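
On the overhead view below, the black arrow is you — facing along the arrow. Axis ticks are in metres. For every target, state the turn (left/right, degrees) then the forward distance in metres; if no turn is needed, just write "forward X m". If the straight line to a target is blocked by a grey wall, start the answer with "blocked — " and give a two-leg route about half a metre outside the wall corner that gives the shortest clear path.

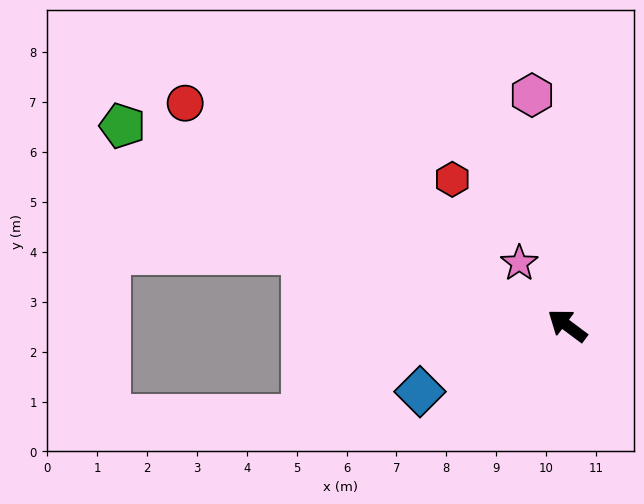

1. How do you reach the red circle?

turn left 7°, forward 8.9 m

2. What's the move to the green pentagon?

turn left 13°, forward 9.8 m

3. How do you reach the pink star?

turn right 16°, forward 1.6 m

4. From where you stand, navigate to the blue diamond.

turn left 61°, forward 3.2 m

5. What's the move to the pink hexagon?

turn right 45°, forward 4.7 m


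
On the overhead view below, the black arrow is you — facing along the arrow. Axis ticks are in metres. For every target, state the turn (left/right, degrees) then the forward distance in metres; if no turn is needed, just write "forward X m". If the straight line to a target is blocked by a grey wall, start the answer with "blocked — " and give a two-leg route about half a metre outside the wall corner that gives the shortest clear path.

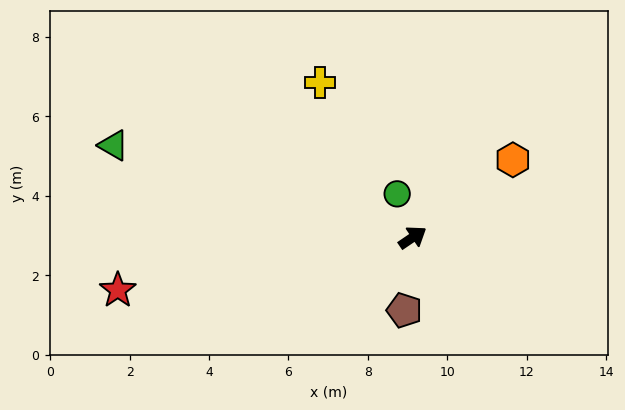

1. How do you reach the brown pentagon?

turn right 131°, forward 1.8 m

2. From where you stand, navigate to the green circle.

turn left 75°, forward 1.2 m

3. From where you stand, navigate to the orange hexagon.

turn left 4°, forward 3.2 m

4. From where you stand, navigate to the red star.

turn left 156°, forward 7.5 m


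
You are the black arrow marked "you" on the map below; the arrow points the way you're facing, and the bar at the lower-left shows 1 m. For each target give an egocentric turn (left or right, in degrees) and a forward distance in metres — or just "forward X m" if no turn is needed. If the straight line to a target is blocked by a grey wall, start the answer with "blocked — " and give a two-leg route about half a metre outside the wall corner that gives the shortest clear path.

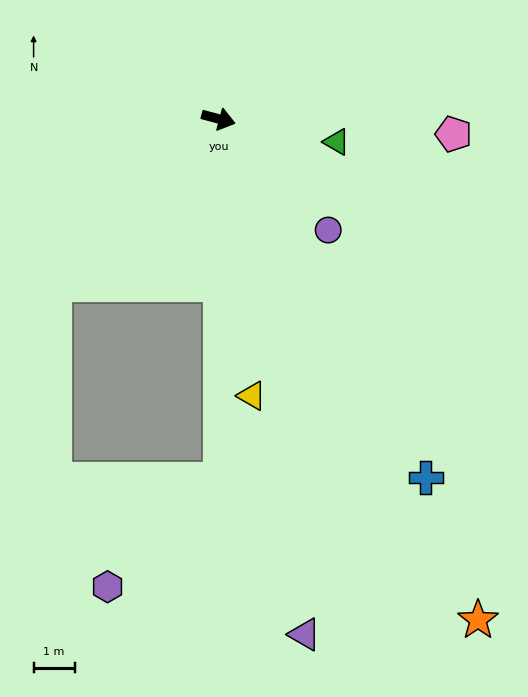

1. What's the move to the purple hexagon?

blocked — turn right 75°, forward 8.8 m, then turn right 46°, forward 3.8 m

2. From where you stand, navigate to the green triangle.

turn left 4°, forward 2.9 m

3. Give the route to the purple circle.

turn right 30°, forward 3.8 m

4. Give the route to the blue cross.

turn right 45°, forward 10.1 m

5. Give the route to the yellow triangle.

turn right 68°, forward 6.8 m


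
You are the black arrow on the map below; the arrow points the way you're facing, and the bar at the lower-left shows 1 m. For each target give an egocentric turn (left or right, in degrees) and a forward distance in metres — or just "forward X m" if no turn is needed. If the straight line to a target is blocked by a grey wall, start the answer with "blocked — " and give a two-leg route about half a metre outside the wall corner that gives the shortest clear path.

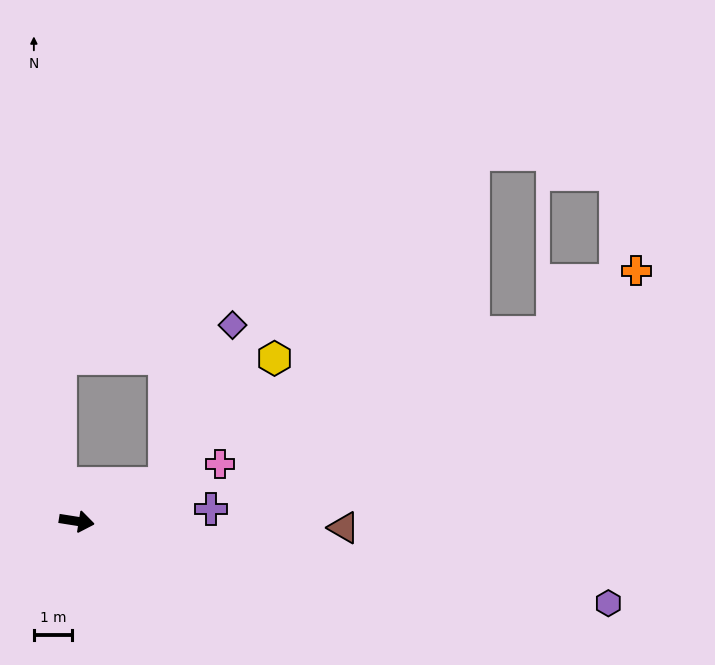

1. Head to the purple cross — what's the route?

turn left 14°, forward 3.5 m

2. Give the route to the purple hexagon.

forward 14.1 m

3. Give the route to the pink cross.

turn left 31°, forward 4.1 m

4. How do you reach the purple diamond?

blocked — turn left 33°, forward 2.5 m, then turn left 42°, forward 4.5 m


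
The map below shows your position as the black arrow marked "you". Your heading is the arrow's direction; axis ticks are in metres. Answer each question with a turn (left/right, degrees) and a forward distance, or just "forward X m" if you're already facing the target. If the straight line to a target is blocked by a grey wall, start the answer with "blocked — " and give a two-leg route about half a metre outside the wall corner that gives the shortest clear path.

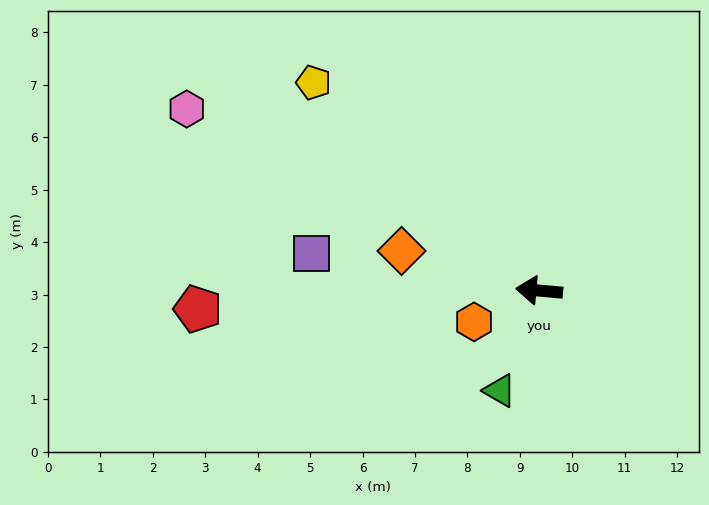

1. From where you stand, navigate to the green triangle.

turn left 73°, forward 2.0 m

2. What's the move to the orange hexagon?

turn left 31°, forward 1.4 m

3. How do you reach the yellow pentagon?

turn right 38°, forward 5.9 m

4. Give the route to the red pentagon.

turn left 8°, forward 6.5 m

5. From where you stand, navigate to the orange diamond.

turn right 11°, forward 2.7 m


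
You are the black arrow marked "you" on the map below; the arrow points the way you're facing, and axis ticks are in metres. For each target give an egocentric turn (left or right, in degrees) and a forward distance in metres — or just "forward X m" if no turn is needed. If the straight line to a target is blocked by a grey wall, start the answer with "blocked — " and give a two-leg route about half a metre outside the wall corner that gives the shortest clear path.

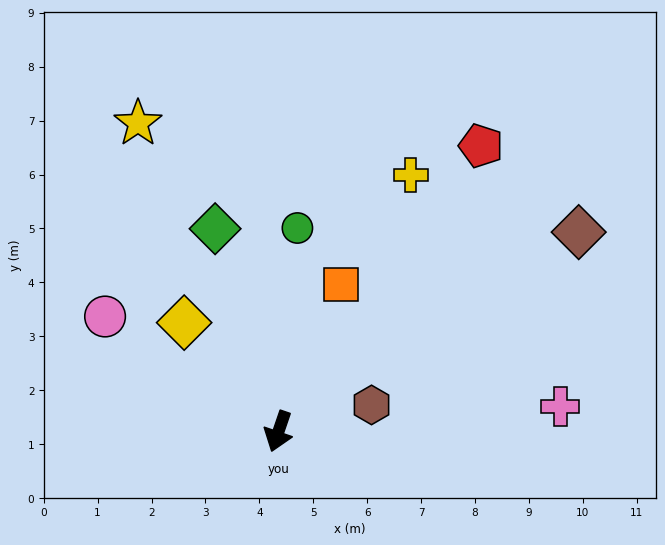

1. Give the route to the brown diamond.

turn left 142°, forward 6.7 m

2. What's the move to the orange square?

turn left 176°, forward 3.0 m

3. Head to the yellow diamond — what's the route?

turn right 120°, forward 2.7 m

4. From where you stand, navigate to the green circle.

turn right 166°, forward 3.8 m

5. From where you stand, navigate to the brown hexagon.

turn left 125°, forward 1.8 m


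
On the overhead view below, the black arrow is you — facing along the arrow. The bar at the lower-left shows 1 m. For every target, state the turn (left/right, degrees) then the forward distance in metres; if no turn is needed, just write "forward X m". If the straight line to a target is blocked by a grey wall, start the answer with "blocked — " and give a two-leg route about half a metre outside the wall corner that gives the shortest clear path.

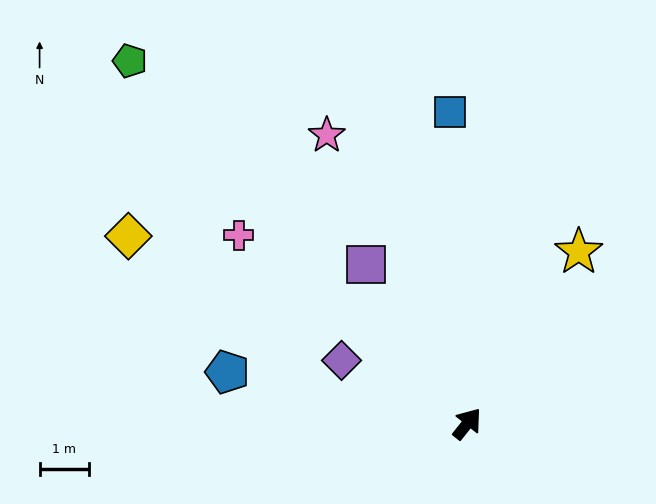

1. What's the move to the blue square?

turn left 42°, forward 6.3 m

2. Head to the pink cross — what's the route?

turn left 89°, forward 6.0 m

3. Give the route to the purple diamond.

turn left 102°, forward 2.8 m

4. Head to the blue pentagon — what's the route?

turn left 116°, forward 5.0 m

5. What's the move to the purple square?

turn left 71°, forward 3.8 m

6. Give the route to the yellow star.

turn left 6°, forward 4.1 m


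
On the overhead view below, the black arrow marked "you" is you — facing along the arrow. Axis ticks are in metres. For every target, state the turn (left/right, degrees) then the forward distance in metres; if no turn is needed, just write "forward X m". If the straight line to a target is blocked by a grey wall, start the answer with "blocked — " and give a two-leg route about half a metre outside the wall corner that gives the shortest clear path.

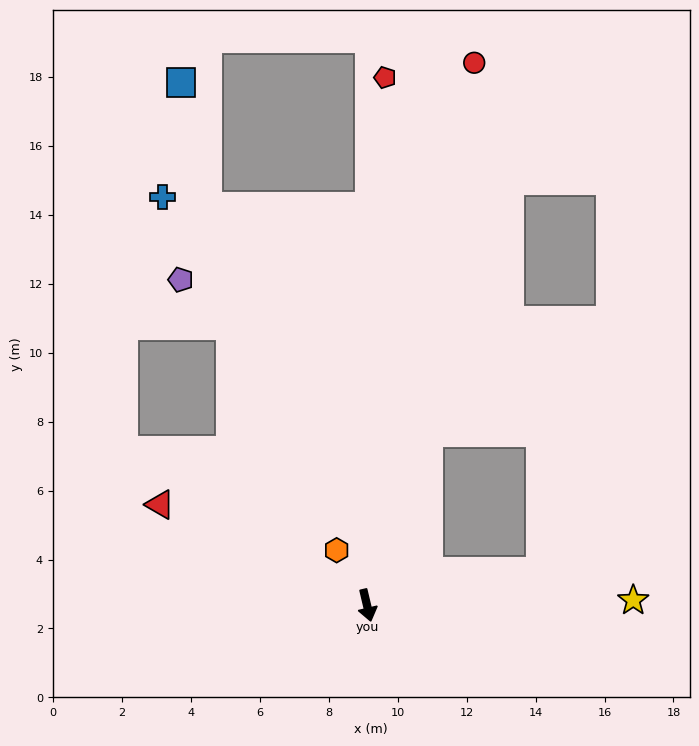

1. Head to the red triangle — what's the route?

turn right 129°, forward 6.7 m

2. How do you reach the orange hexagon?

turn right 164°, forward 1.8 m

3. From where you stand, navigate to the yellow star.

turn left 78°, forward 7.7 m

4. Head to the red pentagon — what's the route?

turn left 165°, forward 15.3 m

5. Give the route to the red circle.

turn left 156°, forward 16.0 m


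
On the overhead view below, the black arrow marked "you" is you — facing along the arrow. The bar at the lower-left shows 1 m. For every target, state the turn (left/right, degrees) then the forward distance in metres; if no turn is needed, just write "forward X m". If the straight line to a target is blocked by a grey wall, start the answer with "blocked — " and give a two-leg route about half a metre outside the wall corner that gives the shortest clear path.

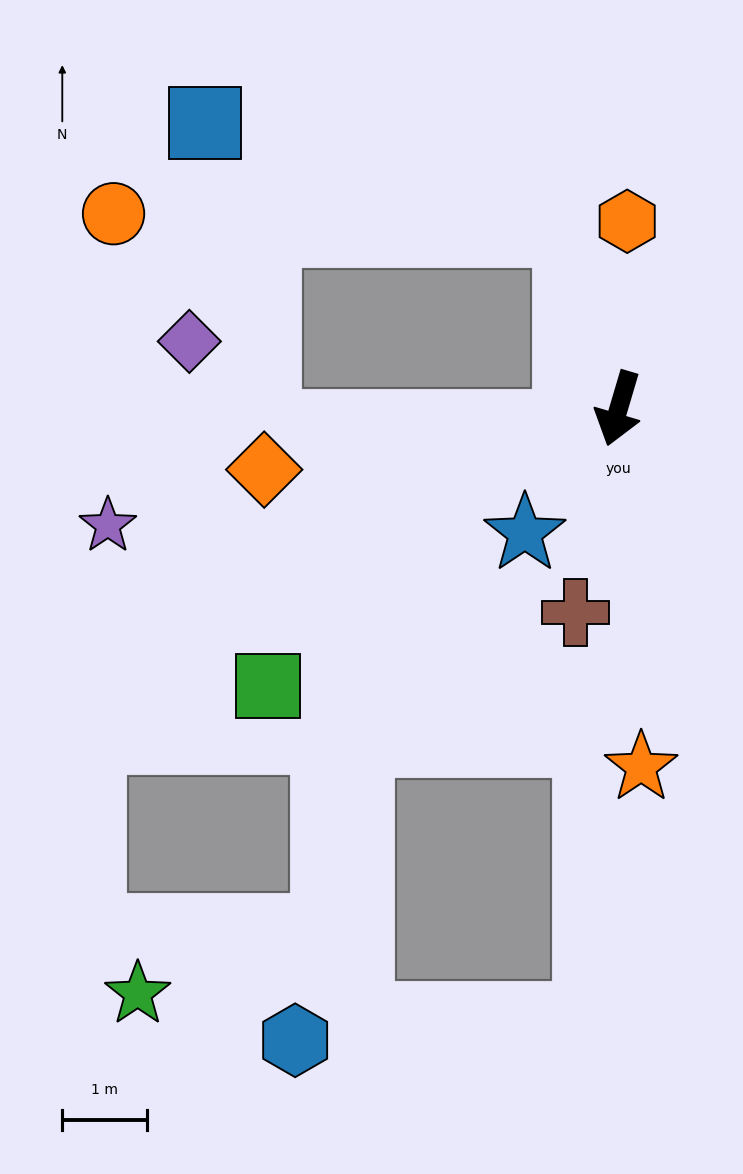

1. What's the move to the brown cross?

turn left 5°, forward 2.4 m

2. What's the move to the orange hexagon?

turn right 166°, forward 2.2 m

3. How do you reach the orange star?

turn left 20°, forward 4.2 m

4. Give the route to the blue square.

blocked — turn right 148°, forward 2.2 m, then turn left 58°, forward 4.5 m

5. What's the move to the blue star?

turn right 20°, forward 1.8 m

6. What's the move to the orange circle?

blocked — turn right 148°, forward 2.2 m, then turn left 72°, forward 5.4 m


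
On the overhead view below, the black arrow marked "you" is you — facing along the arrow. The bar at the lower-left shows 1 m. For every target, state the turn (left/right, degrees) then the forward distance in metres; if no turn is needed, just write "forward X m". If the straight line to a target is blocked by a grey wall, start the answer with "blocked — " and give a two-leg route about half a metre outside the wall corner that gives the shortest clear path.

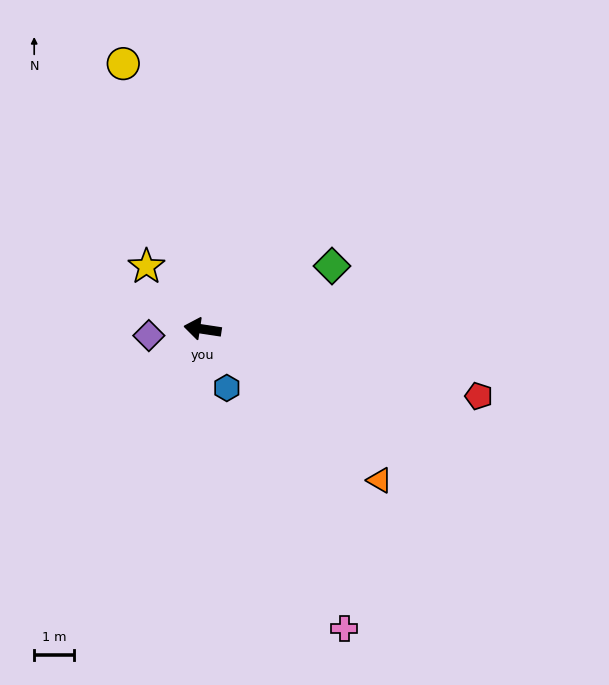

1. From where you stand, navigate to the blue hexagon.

turn left 121°, forward 1.6 m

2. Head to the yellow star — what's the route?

turn right 40°, forward 2.1 m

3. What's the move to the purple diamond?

turn left 15°, forward 1.4 m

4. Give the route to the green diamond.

turn right 145°, forward 3.6 m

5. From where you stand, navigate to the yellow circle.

turn right 65°, forward 6.9 m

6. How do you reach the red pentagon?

turn left 175°, forward 7.1 m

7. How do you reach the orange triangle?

turn left 148°, forward 5.8 m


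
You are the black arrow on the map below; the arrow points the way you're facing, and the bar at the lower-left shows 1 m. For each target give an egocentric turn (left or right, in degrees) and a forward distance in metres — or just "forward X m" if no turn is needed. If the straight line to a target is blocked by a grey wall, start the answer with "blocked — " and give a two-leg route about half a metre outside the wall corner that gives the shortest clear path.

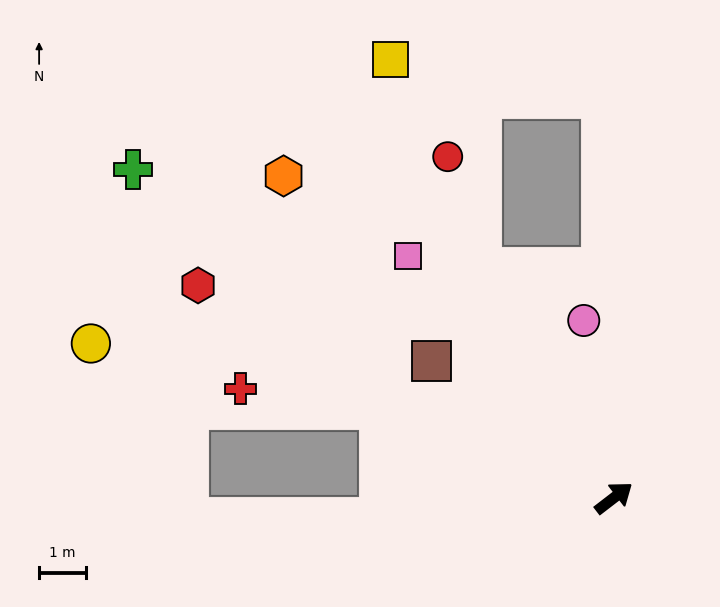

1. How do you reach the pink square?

turn left 93°, forward 6.8 m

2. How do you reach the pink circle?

turn left 62°, forward 3.8 m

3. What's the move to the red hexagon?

turn left 115°, forward 10.0 m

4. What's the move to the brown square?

turn left 105°, forward 4.9 m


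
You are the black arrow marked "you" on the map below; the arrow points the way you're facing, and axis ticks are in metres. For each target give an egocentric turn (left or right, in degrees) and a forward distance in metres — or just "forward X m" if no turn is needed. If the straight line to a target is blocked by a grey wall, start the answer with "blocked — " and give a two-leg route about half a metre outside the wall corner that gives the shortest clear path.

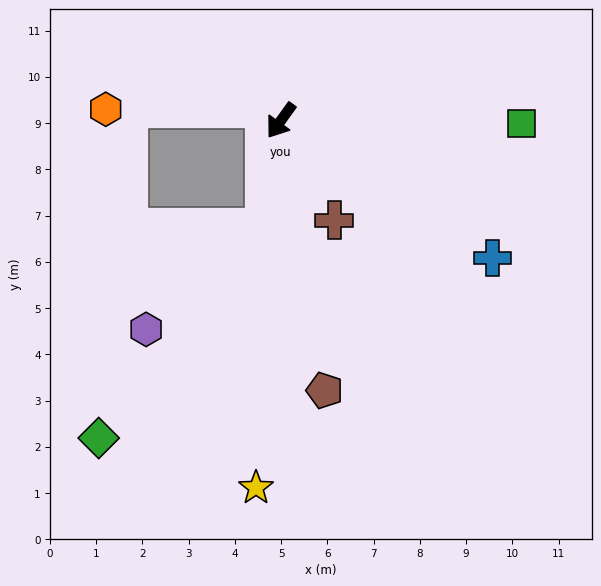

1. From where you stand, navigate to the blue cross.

turn left 93°, forward 5.5 m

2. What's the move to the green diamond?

blocked — turn left 27°, forward 2.4 m, then turn right 30°, forward 5.8 m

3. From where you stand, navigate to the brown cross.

turn left 64°, forward 2.4 m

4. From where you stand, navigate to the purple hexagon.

blocked — turn left 27°, forward 2.4 m, then turn right 41°, forward 3.4 m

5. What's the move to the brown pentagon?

turn left 45°, forward 5.9 m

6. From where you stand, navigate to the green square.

turn left 125°, forward 5.2 m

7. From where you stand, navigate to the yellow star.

turn left 32°, forward 8.0 m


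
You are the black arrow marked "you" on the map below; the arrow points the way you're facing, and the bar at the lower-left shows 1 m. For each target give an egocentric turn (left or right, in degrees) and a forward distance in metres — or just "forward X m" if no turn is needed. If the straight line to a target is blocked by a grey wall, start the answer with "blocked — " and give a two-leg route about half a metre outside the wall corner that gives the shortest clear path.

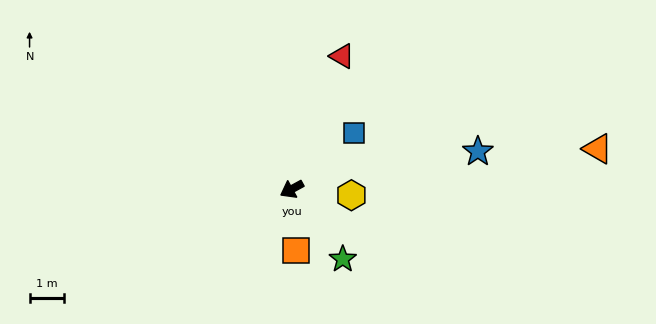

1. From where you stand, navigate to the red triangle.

turn right 139°, forward 4.2 m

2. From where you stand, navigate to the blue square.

turn right 167°, forward 2.5 m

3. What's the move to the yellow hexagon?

turn left 146°, forward 1.8 m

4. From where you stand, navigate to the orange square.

turn left 65°, forward 1.8 m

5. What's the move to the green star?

turn left 98°, forward 2.5 m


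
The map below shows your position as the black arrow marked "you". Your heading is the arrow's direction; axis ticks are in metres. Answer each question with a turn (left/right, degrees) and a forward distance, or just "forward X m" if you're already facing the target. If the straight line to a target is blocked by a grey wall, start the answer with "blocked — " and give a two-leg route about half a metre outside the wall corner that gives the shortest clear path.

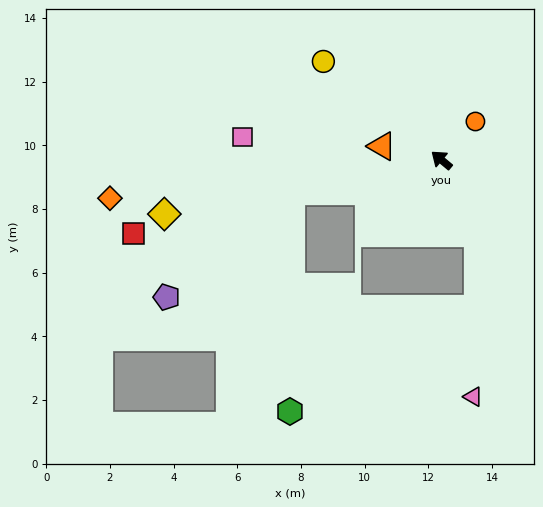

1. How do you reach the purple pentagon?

blocked — turn left 52°, forward 4.8 m, then turn left 28°, forward 5.1 m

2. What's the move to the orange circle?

turn right 92°, forward 1.6 m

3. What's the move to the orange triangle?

turn left 27°, forward 1.9 m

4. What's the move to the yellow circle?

forward 4.8 m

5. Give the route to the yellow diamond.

turn left 51°, forward 8.9 m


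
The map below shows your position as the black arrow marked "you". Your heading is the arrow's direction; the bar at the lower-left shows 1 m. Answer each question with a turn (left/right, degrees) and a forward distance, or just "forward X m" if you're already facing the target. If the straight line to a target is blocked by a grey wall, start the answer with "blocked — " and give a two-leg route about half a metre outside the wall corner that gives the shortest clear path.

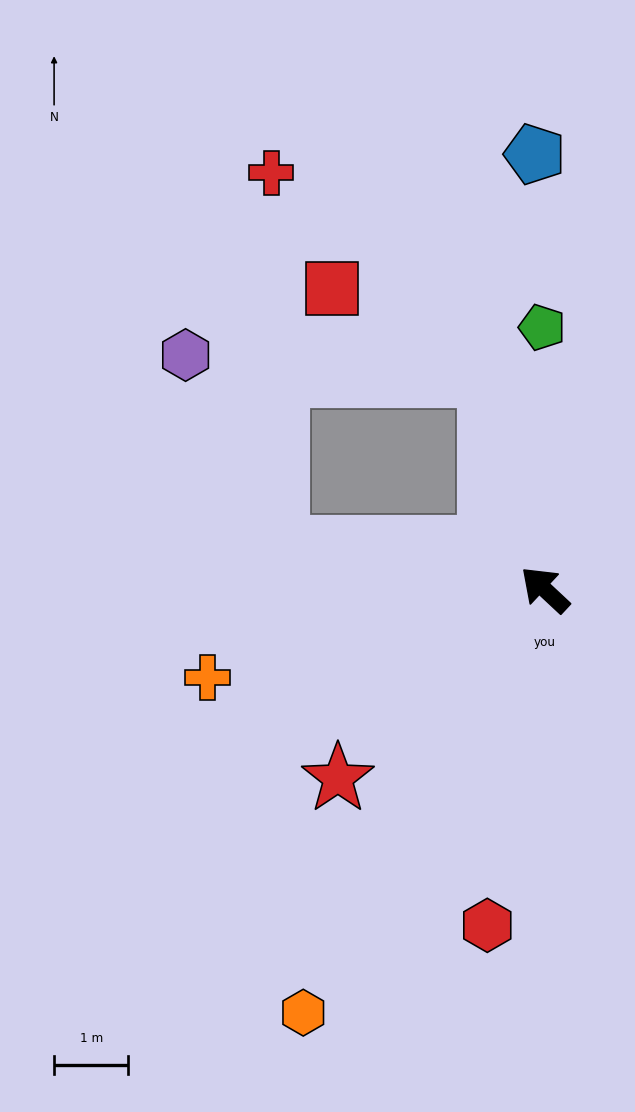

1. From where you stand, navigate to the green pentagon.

turn right 46°, forward 3.5 m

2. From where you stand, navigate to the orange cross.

turn left 58°, forward 4.7 m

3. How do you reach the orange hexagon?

turn left 103°, forward 6.6 m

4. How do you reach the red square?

blocked — turn right 32°, forward 3.0 m, then turn left 46°, forward 2.4 m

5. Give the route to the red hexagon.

turn left 123°, forward 4.6 m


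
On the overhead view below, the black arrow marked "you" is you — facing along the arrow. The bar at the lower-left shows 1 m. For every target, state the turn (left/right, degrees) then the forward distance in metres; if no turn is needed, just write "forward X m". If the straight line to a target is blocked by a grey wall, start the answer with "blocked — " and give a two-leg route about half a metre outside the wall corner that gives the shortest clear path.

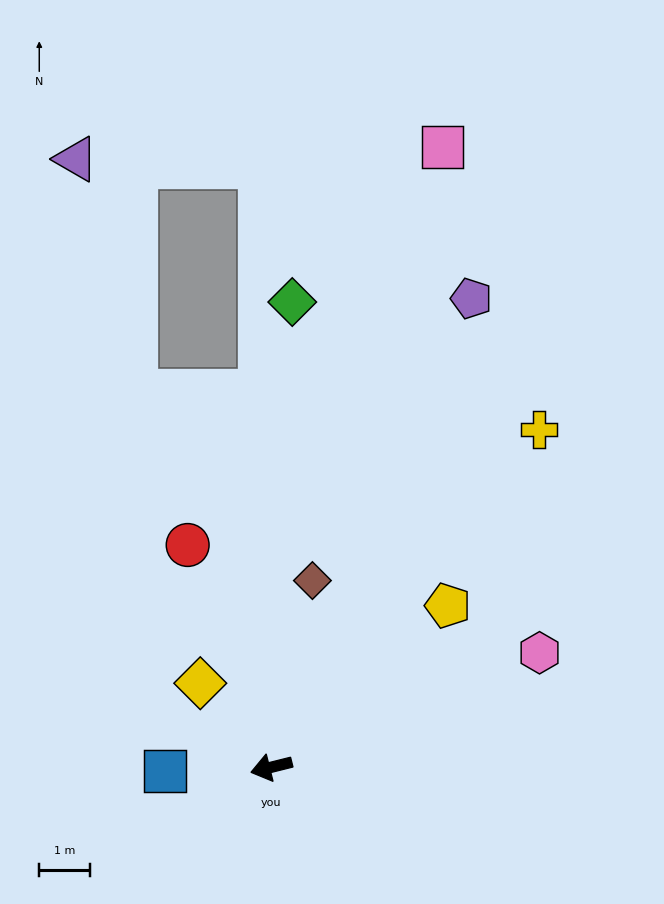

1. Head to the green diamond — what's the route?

turn right 107°, forward 9.2 m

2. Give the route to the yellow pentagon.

turn right 152°, forward 4.7 m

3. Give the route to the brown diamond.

turn right 116°, forward 3.8 m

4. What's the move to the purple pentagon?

turn right 127°, forward 10.1 m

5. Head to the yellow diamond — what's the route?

turn right 64°, forward 2.2 m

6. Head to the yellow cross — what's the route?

turn right 142°, forward 8.5 m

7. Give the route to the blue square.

turn right 12°, forward 2.1 m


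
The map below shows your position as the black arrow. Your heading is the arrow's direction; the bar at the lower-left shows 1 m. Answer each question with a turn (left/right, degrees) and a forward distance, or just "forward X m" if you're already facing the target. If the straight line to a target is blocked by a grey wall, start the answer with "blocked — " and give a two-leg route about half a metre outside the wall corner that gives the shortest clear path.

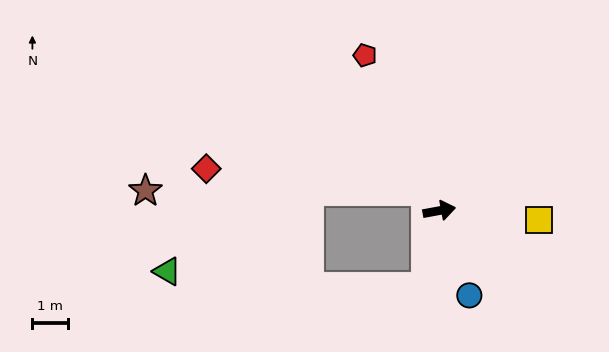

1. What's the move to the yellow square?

turn right 16°, forward 2.8 m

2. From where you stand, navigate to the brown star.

blocked — turn left 113°, forward 0.7 m, then turn left 57°, forward 7.8 m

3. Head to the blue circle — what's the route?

turn right 81°, forward 2.5 m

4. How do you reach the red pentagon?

turn left 105°, forward 4.8 m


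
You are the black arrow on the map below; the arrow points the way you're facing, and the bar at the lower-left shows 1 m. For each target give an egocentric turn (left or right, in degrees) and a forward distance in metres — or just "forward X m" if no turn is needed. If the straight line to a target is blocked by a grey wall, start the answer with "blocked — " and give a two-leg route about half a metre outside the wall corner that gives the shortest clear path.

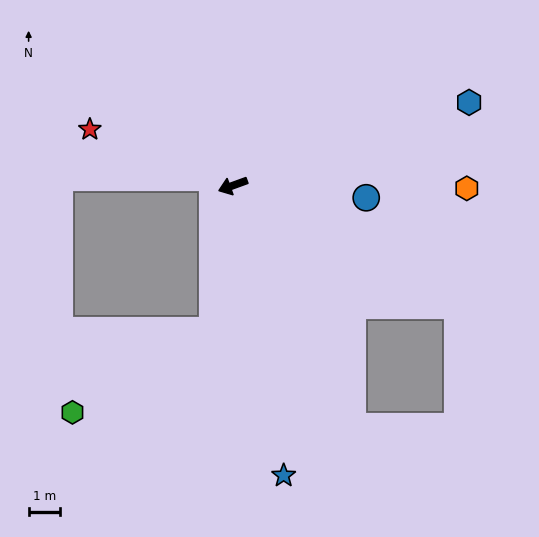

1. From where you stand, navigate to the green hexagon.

blocked — turn left 62°, forward 4.6 m, then turn right 52°, forward 5.1 m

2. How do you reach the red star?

turn right 41°, forward 4.8 m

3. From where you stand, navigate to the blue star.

turn left 80°, forward 9.3 m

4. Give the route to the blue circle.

turn left 155°, forward 4.2 m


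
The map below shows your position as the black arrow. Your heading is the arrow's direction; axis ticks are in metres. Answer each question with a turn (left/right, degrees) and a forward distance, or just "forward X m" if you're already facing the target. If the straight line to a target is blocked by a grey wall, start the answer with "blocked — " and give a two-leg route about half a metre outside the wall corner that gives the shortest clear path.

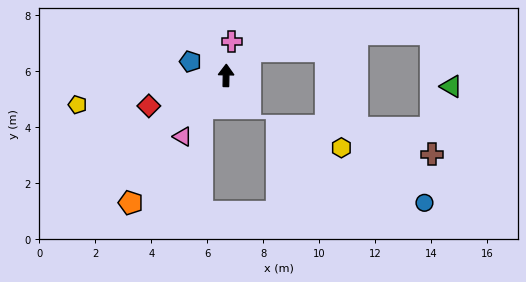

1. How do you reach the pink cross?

turn right 8°, forward 1.2 m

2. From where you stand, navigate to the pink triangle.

turn left 146°, forward 2.7 m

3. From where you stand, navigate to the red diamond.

turn left 113°, forward 3.0 m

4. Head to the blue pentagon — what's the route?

turn left 70°, forward 1.4 m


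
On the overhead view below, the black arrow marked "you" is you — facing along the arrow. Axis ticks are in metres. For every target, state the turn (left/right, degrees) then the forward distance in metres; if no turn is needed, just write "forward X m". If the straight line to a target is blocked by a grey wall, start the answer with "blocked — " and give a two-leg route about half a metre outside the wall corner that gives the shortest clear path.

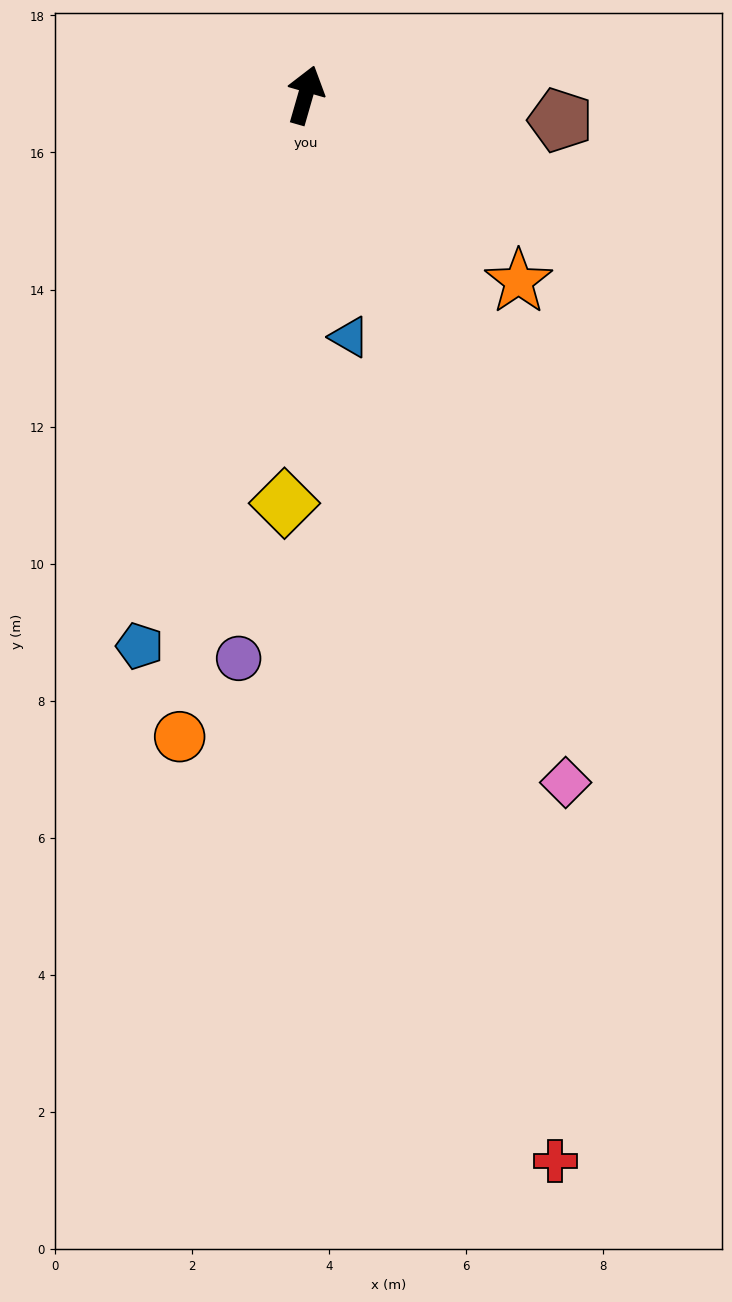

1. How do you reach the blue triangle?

turn right 154°, forward 3.6 m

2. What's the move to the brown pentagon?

turn right 80°, forward 3.7 m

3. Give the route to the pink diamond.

turn right 143°, forward 10.7 m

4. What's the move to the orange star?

turn right 115°, forward 4.1 m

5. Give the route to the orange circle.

turn right 175°, forward 9.5 m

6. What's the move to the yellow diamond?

turn right 167°, forward 6.0 m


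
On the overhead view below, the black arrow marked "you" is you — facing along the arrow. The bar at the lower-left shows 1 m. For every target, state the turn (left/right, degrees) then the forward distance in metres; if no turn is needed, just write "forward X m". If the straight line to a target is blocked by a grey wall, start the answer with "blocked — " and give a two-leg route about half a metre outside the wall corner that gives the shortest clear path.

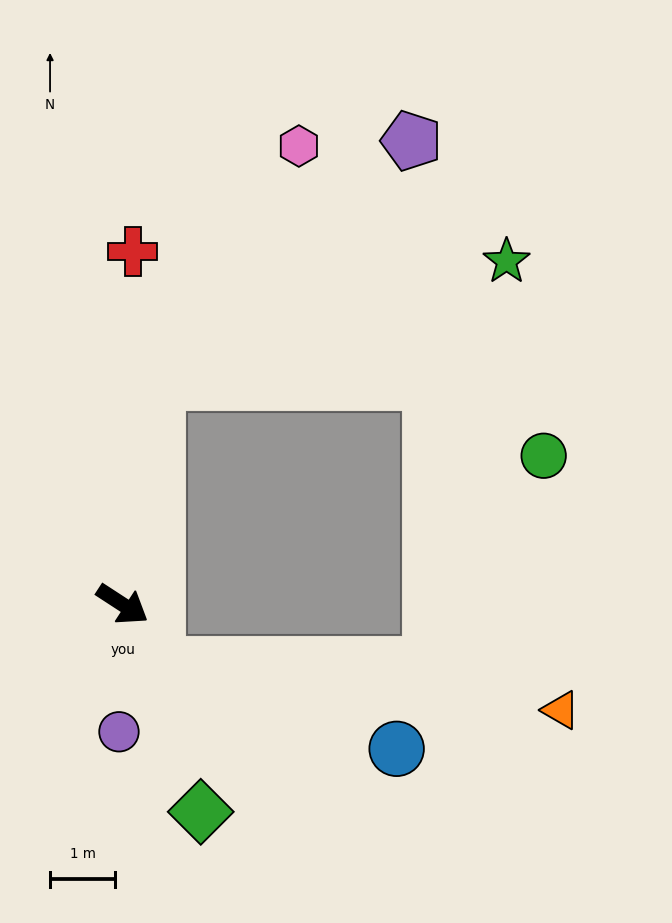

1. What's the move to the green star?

blocked — turn left 114°, forward 3.4 m, then turn right 62°, forward 5.7 m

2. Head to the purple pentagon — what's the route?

blocked — turn left 114°, forward 3.4 m, then turn right 37°, forward 5.4 m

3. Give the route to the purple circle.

turn right 59°, forward 2.0 m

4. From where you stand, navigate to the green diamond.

turn right 36°, forward 3.4 m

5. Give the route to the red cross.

turn left 121°, forward 5.4 m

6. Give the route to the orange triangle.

blocked — turn right 27°, forward 1.1 m, then turn left 54°, forward 6.2 m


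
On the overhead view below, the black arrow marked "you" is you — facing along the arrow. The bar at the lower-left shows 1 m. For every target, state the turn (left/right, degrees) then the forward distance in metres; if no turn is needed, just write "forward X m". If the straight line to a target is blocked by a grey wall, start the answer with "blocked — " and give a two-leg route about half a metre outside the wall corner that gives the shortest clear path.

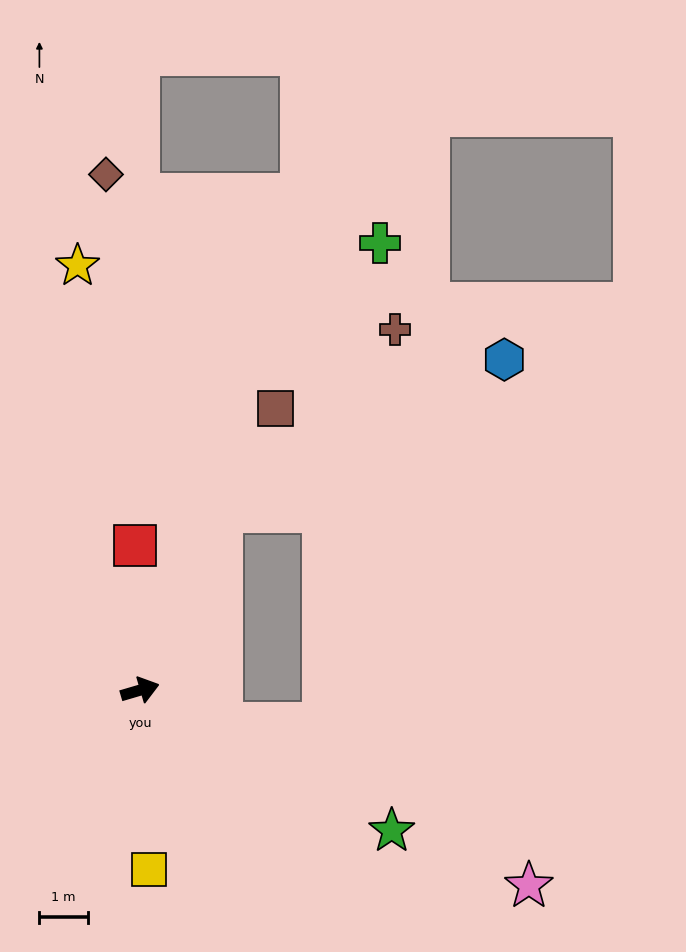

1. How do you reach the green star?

turn right 46°, forward 5.9 m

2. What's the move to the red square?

turn left 76°, forward 3.0 m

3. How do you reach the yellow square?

turn right 104°, forward 3.7 m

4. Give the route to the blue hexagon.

blocked — turn left 49°, forward 4.0 m, then turn right 37°, forward 6.6 m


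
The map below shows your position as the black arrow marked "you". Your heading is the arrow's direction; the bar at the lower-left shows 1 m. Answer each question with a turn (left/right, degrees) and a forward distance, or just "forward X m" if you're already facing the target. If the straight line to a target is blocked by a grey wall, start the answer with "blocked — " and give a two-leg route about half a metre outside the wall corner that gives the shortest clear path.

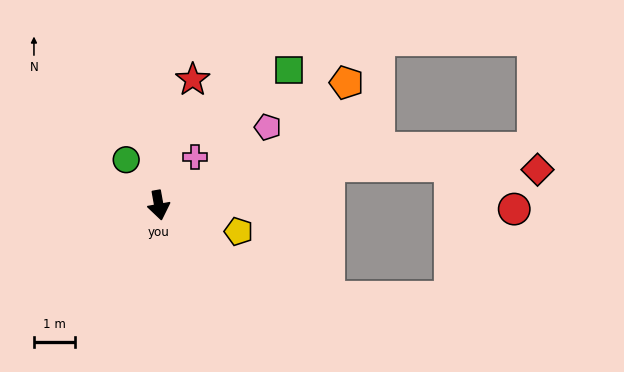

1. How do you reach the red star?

turn left 155°, forward 3.2 m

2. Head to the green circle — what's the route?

turn right 155°, forward 1.4 m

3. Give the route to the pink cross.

turn left 133°, forward 1.5 m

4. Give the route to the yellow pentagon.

turn left 62°, forward 2.1 m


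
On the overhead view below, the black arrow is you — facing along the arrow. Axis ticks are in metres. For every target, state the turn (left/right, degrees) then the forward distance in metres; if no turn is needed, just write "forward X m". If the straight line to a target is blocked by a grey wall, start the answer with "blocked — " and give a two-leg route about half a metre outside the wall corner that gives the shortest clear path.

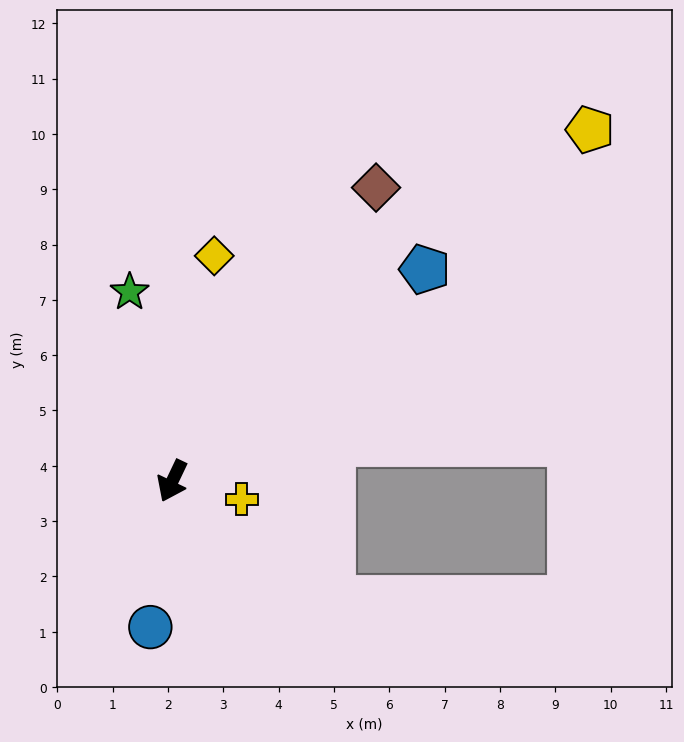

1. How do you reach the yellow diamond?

turn right 165°, forward 4.1 m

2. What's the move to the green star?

turn right 142°, forward 3.5 m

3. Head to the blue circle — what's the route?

turn left 17°, forward 2.7 m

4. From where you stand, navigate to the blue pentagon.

turn left 155°, forward 6.0 m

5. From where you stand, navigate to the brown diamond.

turn left 171°, forward 6.5 m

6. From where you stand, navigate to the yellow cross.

turn left 101°, forward 1.3 m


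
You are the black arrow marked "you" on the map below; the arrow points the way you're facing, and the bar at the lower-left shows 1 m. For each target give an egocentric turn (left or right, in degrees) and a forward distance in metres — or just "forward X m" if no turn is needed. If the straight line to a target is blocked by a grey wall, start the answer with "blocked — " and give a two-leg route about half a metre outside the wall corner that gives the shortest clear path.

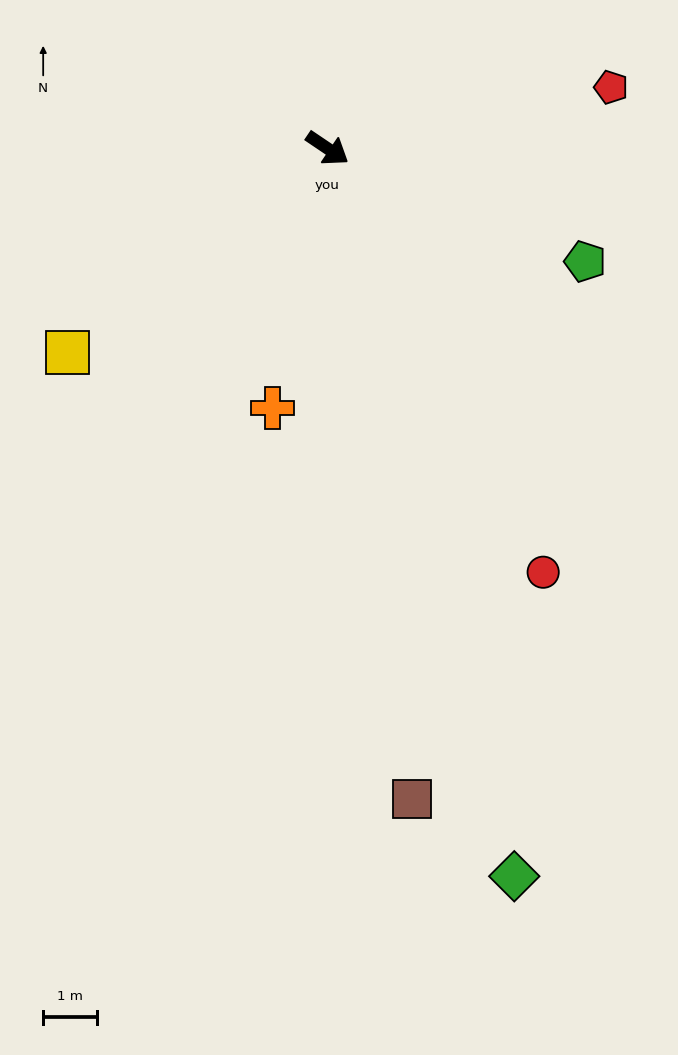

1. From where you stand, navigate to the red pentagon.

turn left 46°, forward 5.4 m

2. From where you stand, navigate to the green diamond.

turn right 42°, forward 13.9 m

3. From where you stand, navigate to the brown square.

turn right 49°, forward 12.1 m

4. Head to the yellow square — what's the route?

turn right 108°, forward 6.1 m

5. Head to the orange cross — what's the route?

turn right 68°, forward 4.9 m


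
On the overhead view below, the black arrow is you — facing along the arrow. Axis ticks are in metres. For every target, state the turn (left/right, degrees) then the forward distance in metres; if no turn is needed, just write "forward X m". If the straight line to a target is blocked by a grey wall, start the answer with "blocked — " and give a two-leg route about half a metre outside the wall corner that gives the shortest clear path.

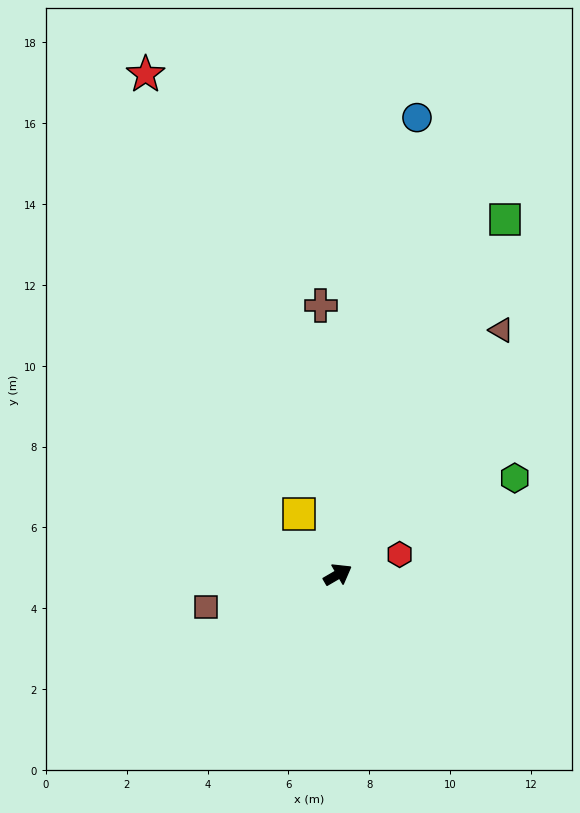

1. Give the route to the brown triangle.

turn left 26°, forward 7.3 m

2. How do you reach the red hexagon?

turn right 12°, forward 1.6 m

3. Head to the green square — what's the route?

turn left 35°, forward 9.7 m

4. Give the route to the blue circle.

turn left 50°, forward 11.5 m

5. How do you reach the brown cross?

turn left 63°, forward 6.7 m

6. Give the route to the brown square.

turn left 164°, forward 3.4 m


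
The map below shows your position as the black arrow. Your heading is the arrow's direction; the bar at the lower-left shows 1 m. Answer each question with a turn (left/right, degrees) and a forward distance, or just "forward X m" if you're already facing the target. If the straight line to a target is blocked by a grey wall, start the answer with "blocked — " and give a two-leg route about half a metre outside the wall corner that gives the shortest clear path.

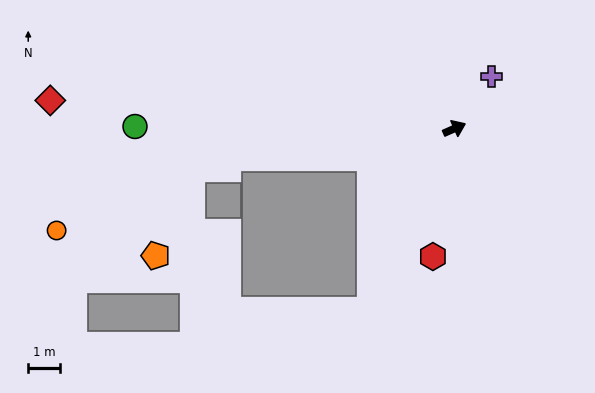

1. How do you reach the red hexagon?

turn right 123°, forward 4.1 m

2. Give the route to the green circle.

turn left 156°, forward 10.1 m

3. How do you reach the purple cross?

turn left 31°, forward 2.0 m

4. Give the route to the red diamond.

turn left 152°, forward 12.8 m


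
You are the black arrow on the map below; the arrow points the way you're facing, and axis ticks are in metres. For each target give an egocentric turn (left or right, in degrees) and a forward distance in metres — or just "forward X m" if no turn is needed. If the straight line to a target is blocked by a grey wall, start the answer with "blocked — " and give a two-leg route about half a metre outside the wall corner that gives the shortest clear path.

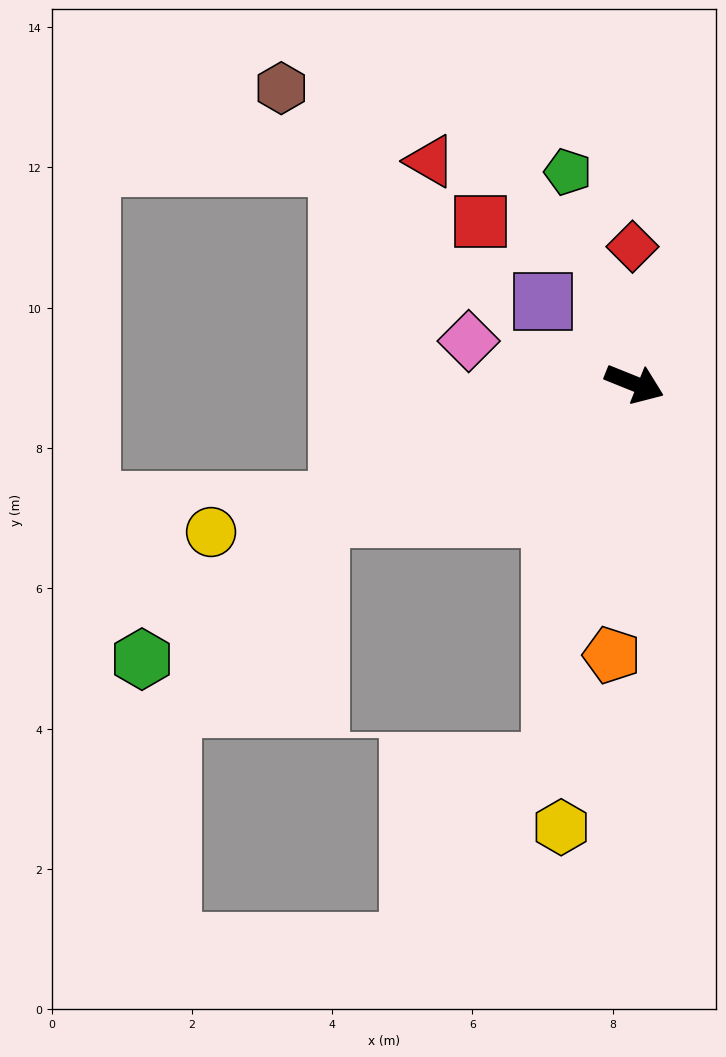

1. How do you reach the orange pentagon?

turn right 73°, forward 3.9 m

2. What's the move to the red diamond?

turn left 113°, forward 2.0 m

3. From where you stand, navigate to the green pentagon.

turn left 129°, forward 3.2 m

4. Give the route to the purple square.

turn left 160°, forward 1.7 m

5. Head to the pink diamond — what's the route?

turn right 172°, forward 2.4 m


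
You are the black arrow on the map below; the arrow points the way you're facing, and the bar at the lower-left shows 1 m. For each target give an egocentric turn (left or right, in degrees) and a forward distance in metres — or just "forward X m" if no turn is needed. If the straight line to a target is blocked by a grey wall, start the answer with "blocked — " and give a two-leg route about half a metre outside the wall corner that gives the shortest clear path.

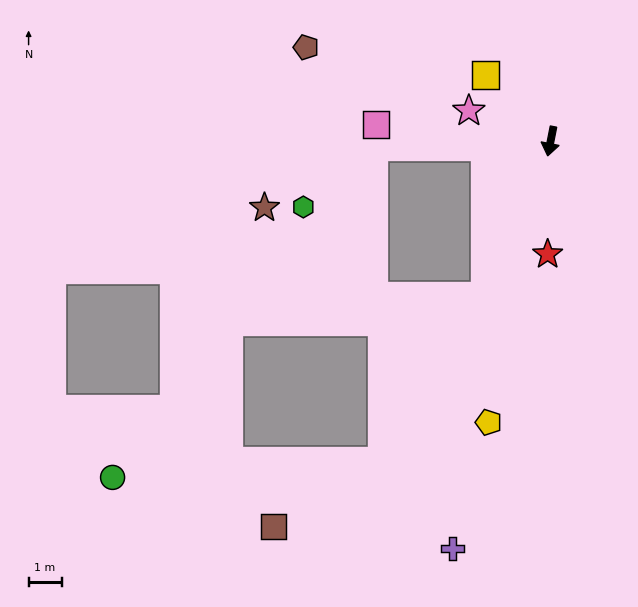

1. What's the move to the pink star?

turn right 99°, forward 2.6 m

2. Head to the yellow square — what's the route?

turn right 124°, forward 2.8 m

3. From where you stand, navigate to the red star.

turn left 10°, forward 3.4 m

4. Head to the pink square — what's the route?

turn right 84°, forward 5.3 m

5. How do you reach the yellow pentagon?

forward 8.7 m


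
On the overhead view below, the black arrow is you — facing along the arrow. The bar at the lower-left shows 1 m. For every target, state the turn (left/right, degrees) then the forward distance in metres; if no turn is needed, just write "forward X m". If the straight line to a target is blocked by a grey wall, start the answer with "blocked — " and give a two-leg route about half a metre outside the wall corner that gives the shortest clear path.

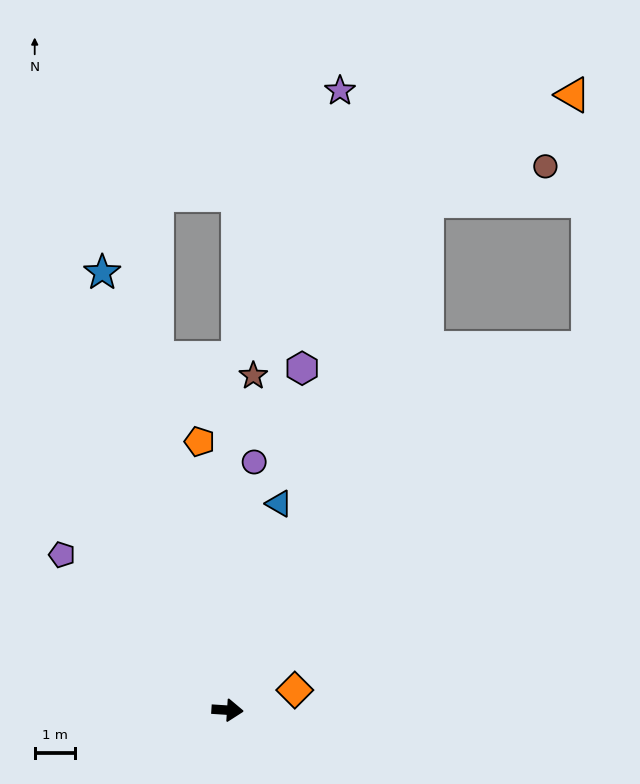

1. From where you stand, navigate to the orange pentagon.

turn left 100°, forward 6.8 m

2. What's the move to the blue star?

turn left 110°, forward 11.4 m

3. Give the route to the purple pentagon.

turn left 141°, forward 5.7 m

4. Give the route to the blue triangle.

turn left 80°, forward 5.3 m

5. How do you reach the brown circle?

blocked — turn left 72°, forward 13.7 m, then turn right 52°, forward 3.1 m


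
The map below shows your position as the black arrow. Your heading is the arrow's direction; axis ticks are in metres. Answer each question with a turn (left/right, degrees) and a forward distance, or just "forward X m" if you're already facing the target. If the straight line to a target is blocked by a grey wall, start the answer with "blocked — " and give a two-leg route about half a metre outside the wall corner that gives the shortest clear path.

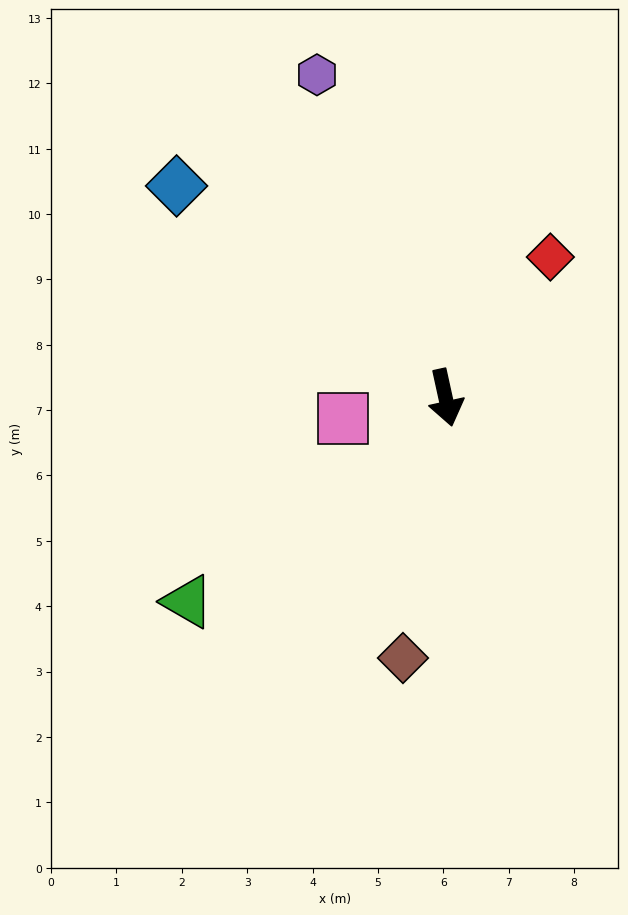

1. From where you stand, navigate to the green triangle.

turn right 64°, forward 5.0 m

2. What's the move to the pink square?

turn right 91°, forward 1.6 m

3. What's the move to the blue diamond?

turn right 141°, forward 5.2 m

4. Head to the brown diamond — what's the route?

turn right 22°, forward 4.0 m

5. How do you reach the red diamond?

turn left 131°, forward 2.7 m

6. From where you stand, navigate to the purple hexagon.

turn right 171°, forward 5.3 m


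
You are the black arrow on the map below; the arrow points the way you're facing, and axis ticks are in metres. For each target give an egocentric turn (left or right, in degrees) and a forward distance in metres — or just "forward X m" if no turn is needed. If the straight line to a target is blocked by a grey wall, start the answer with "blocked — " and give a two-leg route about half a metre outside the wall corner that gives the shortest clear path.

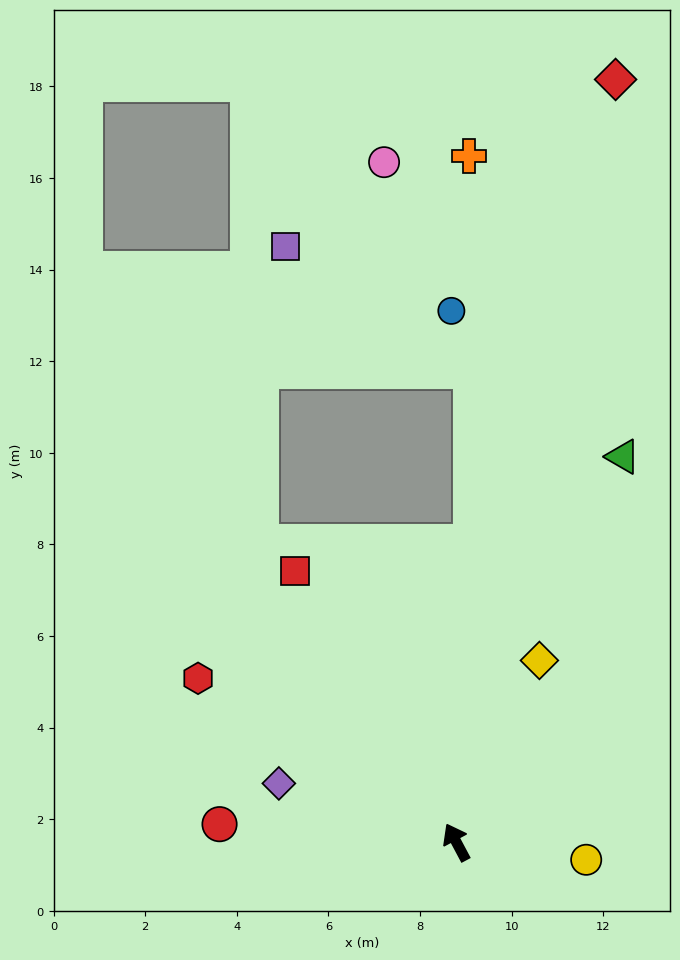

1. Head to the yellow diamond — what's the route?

turn right 53°, forward 4.4 m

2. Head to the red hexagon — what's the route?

turn left 30°, forward 6.7 m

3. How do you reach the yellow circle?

turn right 126°, forward 2.9 m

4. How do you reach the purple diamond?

turn left 44°, forward 4.1 m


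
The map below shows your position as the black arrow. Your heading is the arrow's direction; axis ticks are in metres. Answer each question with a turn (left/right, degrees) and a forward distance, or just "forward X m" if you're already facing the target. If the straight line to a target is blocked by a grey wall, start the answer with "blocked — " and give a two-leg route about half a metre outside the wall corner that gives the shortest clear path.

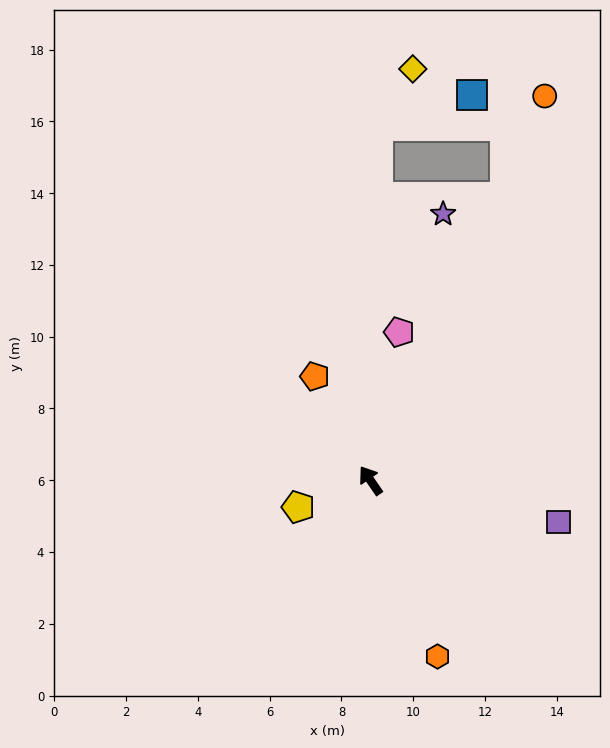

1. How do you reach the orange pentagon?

turn right 6°, forward 3.3 m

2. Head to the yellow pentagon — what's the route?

turn left 76°, forward 2.1 m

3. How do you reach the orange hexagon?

turn left 166°, forward 5.2 m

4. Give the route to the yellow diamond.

blocked — turn right 36°, forward 9.9 m, then turn right 30°, forward 1.9 m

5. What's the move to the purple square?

turn right 137°, forward 5.4 m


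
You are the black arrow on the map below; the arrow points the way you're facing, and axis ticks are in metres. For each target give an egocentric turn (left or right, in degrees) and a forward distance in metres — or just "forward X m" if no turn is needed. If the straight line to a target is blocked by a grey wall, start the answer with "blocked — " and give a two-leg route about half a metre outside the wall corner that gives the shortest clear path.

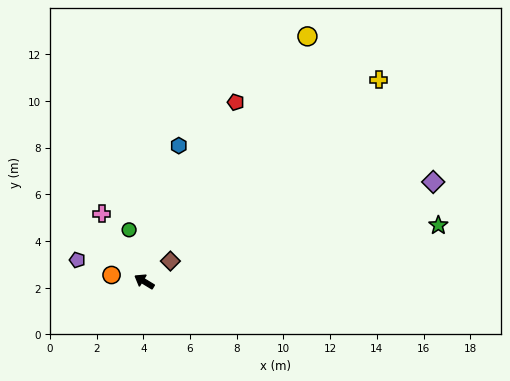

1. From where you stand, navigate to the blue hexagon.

turn right 73°, forward 6.0 m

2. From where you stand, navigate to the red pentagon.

turn right 86°, forward 8.6 m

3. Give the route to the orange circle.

turn left 20°, forward 1.4 m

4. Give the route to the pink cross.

turn right 27°, forward 3.4 m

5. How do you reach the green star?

turn right 138°, forward 12.8 m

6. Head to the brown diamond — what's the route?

turn right 111°, forward 1.4 m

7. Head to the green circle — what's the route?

turn right 42°, forward 2.3 m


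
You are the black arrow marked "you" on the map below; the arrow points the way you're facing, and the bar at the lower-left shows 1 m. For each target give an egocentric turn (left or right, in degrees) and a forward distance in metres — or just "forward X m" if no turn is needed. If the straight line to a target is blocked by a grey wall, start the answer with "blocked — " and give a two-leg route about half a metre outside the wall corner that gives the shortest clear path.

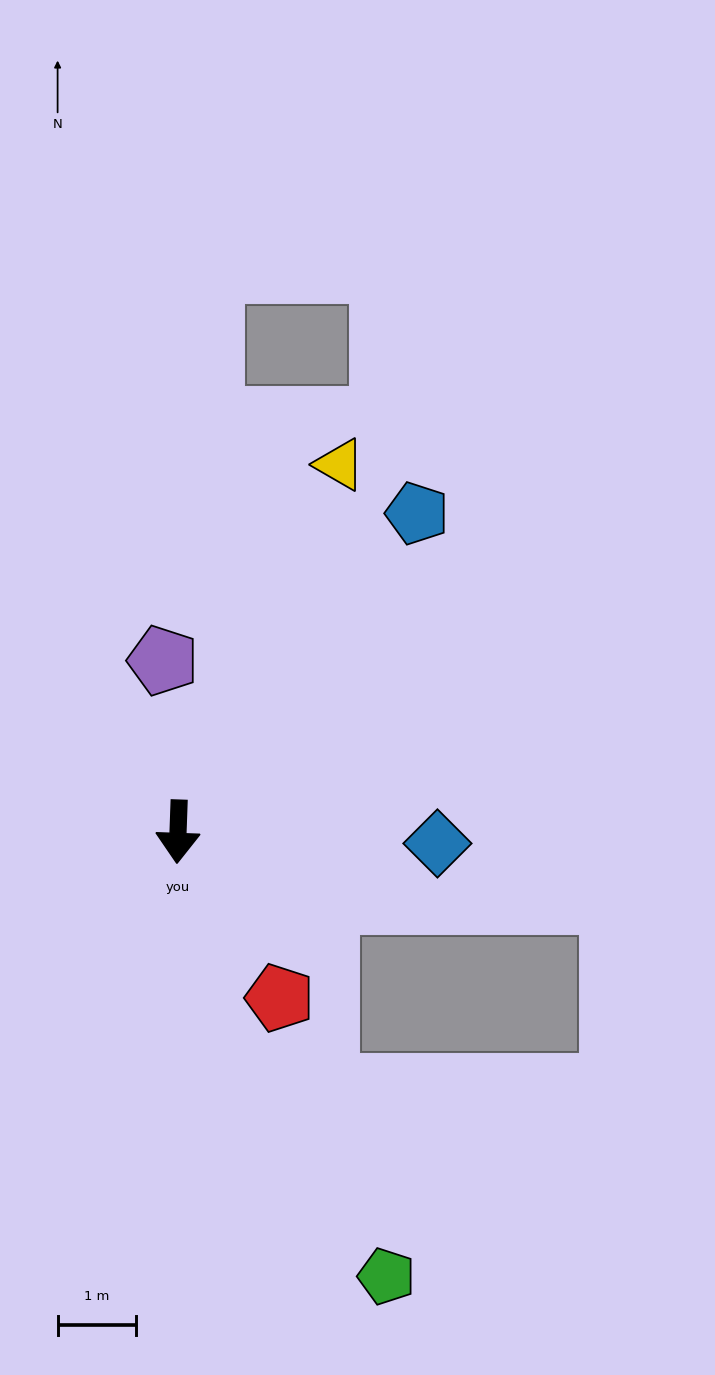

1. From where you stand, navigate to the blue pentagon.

turn left 145°, forward 5.1 m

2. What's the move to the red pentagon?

turn left 33°, forward 2.5 m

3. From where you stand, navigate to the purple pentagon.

turn right 173°, forward 2.2 m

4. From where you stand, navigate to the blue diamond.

turn left 89°, forward 3.3 m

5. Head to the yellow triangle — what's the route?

turn left 158°, forward 5.1 m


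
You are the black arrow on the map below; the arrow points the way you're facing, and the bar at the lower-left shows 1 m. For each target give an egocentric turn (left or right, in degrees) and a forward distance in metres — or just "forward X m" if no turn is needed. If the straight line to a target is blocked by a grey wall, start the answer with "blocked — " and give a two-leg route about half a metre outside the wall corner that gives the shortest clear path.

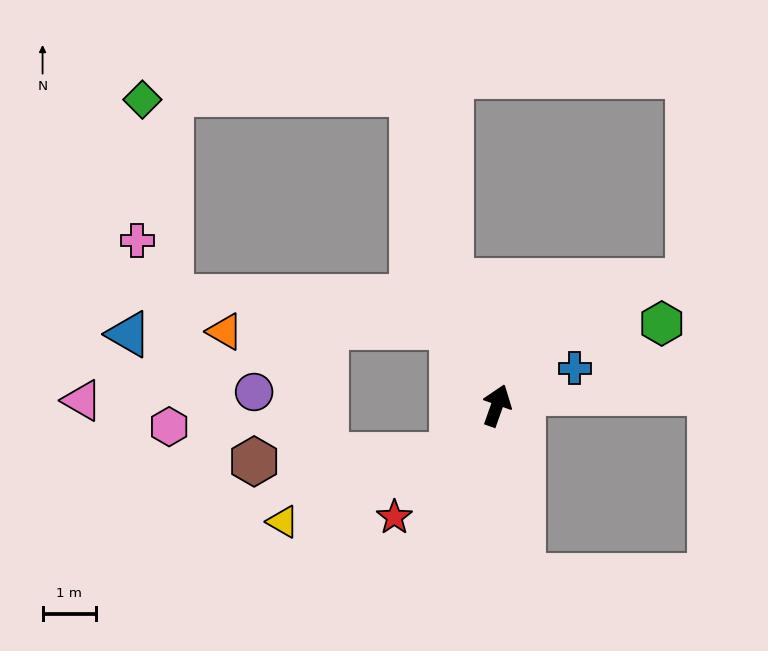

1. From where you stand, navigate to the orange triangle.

blocked — turn left 49°, forward 1.7 m, then turn left 61°, forward 4.3 m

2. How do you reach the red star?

turn left 157°, forward 2.9 m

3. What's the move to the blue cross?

turn right 45°, forward 1.6 m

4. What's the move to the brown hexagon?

blocked — turn left 157°, forward 1.3 m, then turn right 46°, forward 3.7 m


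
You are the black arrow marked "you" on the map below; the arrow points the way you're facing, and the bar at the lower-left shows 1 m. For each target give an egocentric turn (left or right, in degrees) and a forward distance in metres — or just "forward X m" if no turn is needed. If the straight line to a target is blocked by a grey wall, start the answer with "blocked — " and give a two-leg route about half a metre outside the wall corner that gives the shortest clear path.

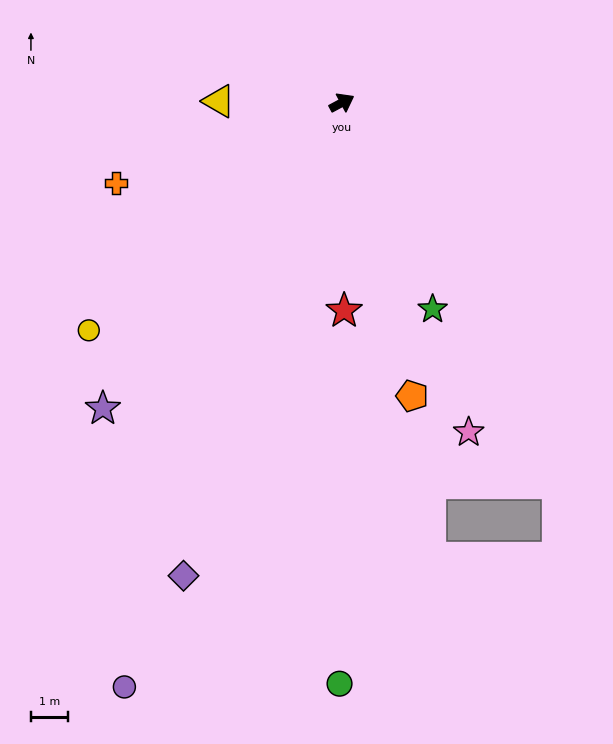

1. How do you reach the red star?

turn right 118°, forward 5.6 m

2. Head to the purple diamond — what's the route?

turn right 137°, forward 13.5 m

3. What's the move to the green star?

turn right 95°, forward 6.1 m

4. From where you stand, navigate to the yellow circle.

turn right 166°, forward 9.2 m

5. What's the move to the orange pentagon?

turn right 105°, forward 8.2 m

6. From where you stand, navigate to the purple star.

turn right 156°, forward 10.5 m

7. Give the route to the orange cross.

turn left 171°, forward 6.5 m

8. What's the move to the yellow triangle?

turn left 151°, forward 3.3 m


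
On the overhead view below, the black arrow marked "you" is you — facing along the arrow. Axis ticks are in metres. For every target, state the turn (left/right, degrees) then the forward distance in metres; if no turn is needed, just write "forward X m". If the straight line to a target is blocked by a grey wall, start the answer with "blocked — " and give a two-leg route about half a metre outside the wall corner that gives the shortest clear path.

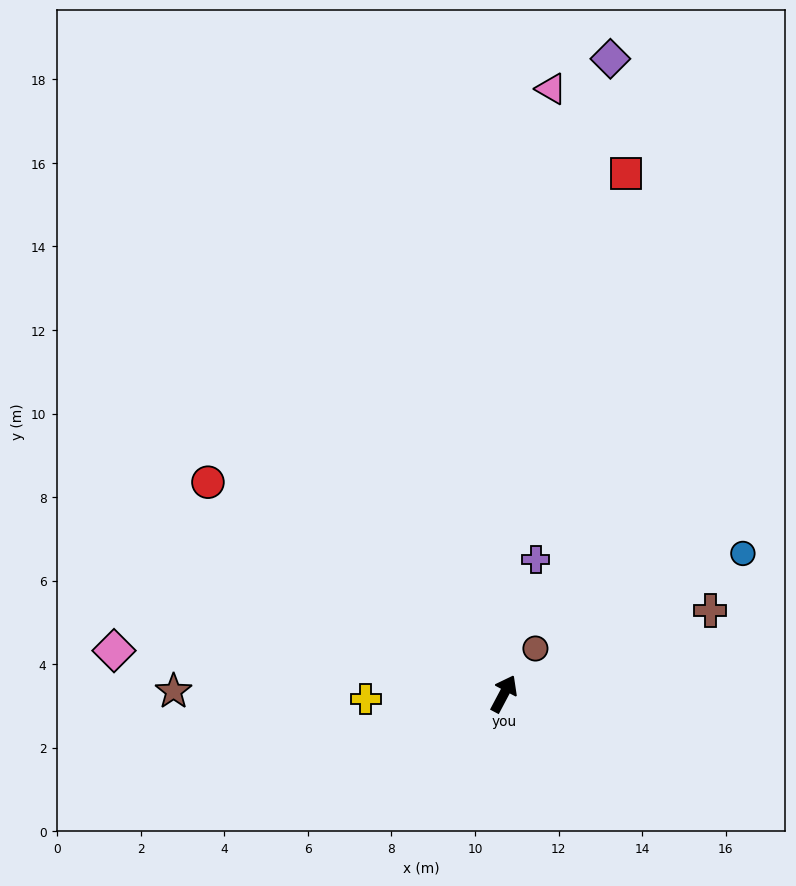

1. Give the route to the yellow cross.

turn left 120°, forward 3.3 m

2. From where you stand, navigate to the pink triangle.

turn left 23°, forward 14.5 m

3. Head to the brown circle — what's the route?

turn right 7°, forward 1.3 m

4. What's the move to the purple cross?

turn left 14°, forward 3.3 m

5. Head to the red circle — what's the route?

turn left 82°, forward 8.7 m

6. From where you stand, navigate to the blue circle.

turn right 32°, forward 6.6 m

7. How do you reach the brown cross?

turn right 40°, forward 5.3 m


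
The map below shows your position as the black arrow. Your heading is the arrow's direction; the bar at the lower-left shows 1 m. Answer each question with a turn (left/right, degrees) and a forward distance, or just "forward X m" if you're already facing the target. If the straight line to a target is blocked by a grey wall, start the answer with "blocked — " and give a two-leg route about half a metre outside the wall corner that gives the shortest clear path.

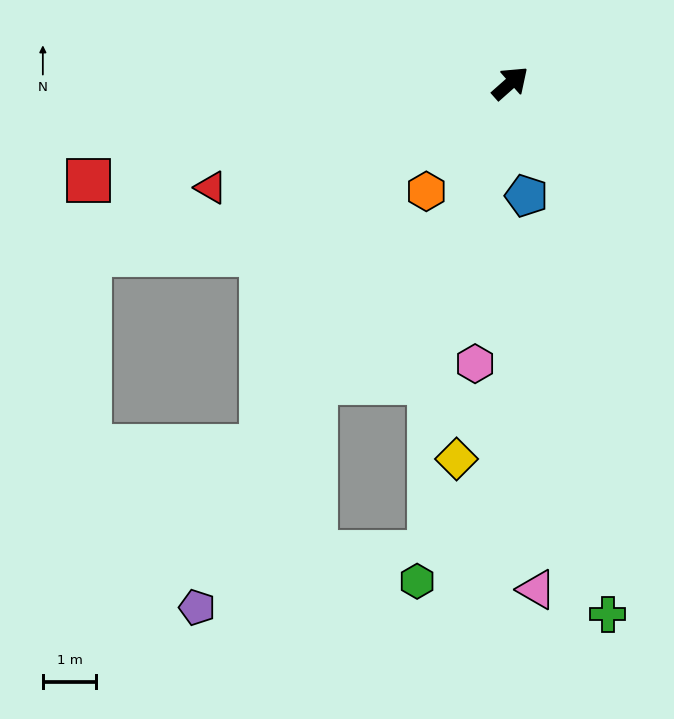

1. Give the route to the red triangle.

turn left 158°, forward 5.9 m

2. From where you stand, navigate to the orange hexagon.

turn right 169°, forward 2.6 m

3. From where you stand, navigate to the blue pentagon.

turn right 123°, forward 2.1 m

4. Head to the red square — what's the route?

turn left 151°, forward 8.1 m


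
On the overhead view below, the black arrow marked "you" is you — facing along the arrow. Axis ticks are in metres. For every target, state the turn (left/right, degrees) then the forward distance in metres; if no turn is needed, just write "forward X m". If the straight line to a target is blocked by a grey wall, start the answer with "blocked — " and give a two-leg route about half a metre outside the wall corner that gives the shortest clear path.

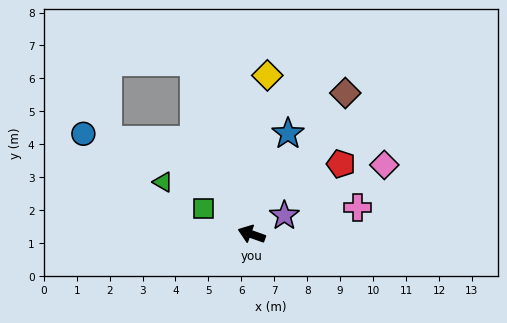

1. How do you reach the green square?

turn right 9°, forward 1.6 m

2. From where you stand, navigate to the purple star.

turn right 131°, forward 1.1 m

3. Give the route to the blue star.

turn right 90°, forward 3.2 m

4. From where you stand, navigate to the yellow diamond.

turn right 76°, forward 4.8 m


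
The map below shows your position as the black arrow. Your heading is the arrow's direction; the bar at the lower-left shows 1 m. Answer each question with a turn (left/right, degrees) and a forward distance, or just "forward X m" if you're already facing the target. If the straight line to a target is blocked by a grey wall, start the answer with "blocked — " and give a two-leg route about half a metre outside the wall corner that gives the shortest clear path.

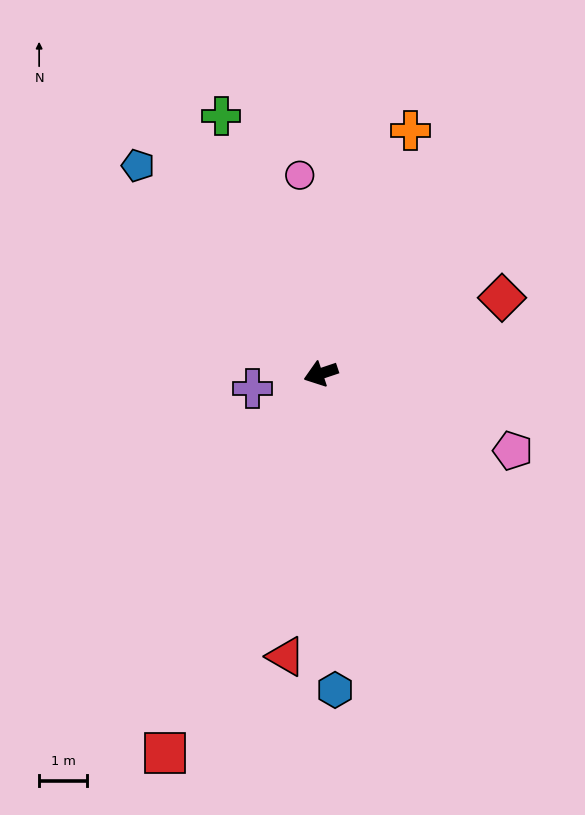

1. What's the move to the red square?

turn left 49°, forward 8.6 m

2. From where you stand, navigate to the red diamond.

turn right 176°, forward 4.1 m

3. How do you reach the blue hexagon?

turn left 74°, forward 6.6 m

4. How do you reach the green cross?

turn right 87°, forward 5.8 m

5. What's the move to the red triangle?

turn left 64°, forward 5.9 m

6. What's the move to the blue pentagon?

turn right 67°, forward 5.8 m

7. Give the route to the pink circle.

turn right 102°, forward 4.2 m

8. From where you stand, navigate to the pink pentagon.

turn left 140°, forward 4.3 m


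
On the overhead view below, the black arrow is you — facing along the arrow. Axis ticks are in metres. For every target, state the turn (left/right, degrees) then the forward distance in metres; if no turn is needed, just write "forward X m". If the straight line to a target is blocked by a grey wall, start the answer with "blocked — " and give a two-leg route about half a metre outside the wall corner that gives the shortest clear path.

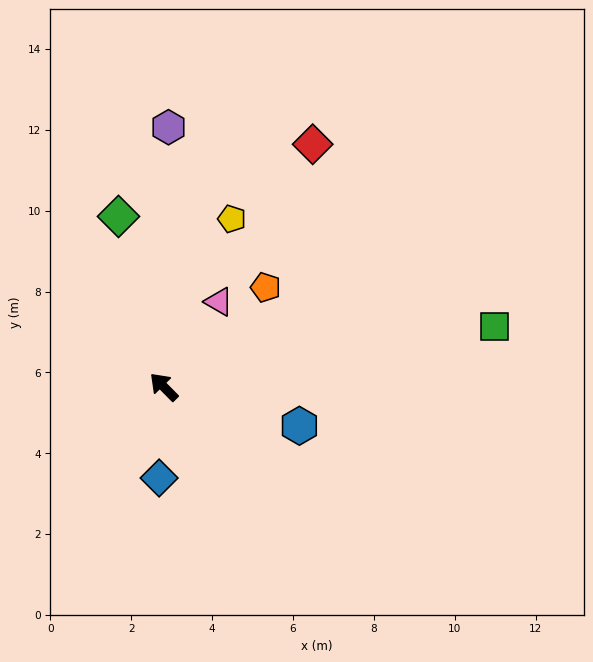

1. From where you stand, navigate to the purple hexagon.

turn right 46°, forward 6.4 m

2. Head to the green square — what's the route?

turn right 124°, forward 8.3 m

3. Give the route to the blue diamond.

turn left 132°, forward 2.3 m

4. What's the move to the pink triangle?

turn right 78°, forward 2.5 m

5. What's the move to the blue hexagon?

turn right 151°, forward 3.5 m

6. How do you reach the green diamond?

turn right 30°, forward 4.4 m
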